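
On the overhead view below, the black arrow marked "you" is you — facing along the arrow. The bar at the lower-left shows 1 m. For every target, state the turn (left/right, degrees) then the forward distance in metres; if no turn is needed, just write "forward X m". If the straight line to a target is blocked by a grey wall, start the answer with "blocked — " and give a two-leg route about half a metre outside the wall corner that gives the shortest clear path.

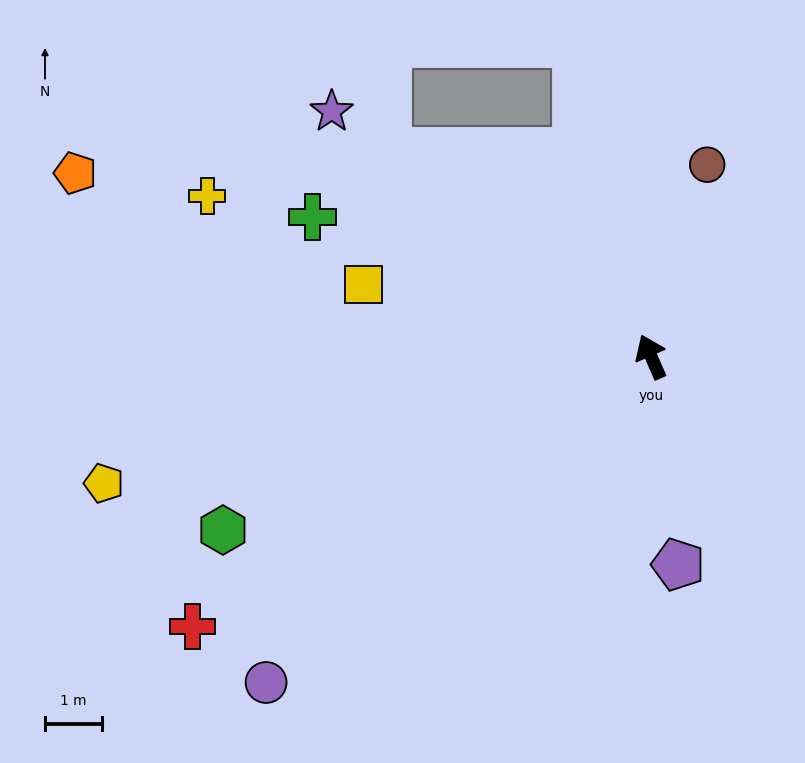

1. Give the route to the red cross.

turn left 97°, forward 9.4 m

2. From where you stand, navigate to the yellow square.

turn left 52°, forward 5.2 m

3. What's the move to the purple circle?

turn left 107°, forward 8.9 m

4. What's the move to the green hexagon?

turn left 88°, forward 8.1 m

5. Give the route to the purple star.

turn left 29°, forward 7.1 m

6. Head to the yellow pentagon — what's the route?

turn left 79°, forward 9.9 m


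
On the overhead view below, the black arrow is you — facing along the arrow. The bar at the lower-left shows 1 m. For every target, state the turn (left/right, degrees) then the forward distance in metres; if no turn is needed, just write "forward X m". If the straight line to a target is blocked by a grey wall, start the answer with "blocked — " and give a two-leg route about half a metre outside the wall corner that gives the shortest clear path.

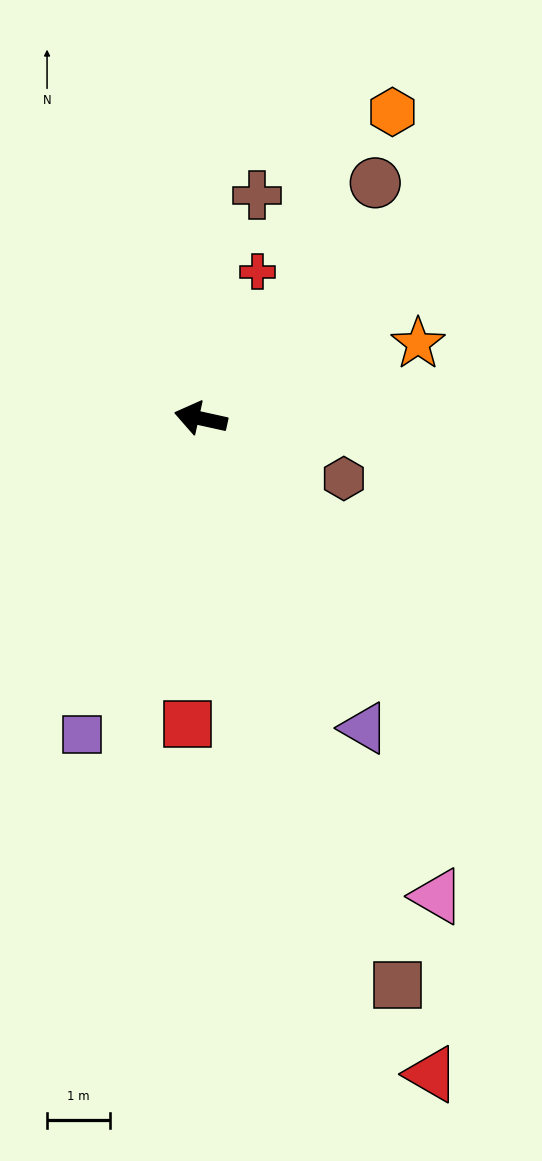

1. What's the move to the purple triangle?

turn left 130°, forward 5.6 m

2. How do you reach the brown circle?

turn right 114°, forward 4.7 m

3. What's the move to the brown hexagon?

turn left 170°, forward 2.5 m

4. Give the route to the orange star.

turn right 149°, forward 3.7 m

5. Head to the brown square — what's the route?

turn left 122°, forward 9.5 m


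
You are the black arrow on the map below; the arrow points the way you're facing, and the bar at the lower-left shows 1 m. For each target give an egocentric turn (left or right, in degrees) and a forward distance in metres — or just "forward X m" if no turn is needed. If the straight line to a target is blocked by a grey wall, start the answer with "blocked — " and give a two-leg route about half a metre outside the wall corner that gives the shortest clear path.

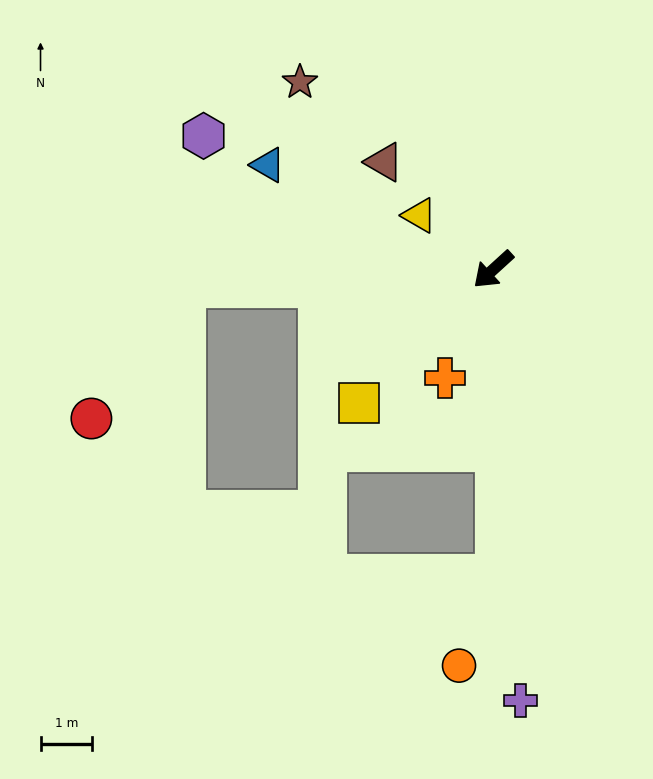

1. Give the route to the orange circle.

blocked — turn left 48°, forward 6.0 m, then turn right 23°, forward 1.9 m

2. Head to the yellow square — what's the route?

turn left 3°, forward 3.7 m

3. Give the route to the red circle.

blocked — turn right 39°, forward 6.0 m, then turn left 52°, forward 3.1 m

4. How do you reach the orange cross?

turn left 24°, forward 2.3 m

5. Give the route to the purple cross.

turn left 51°, forward 8.4 m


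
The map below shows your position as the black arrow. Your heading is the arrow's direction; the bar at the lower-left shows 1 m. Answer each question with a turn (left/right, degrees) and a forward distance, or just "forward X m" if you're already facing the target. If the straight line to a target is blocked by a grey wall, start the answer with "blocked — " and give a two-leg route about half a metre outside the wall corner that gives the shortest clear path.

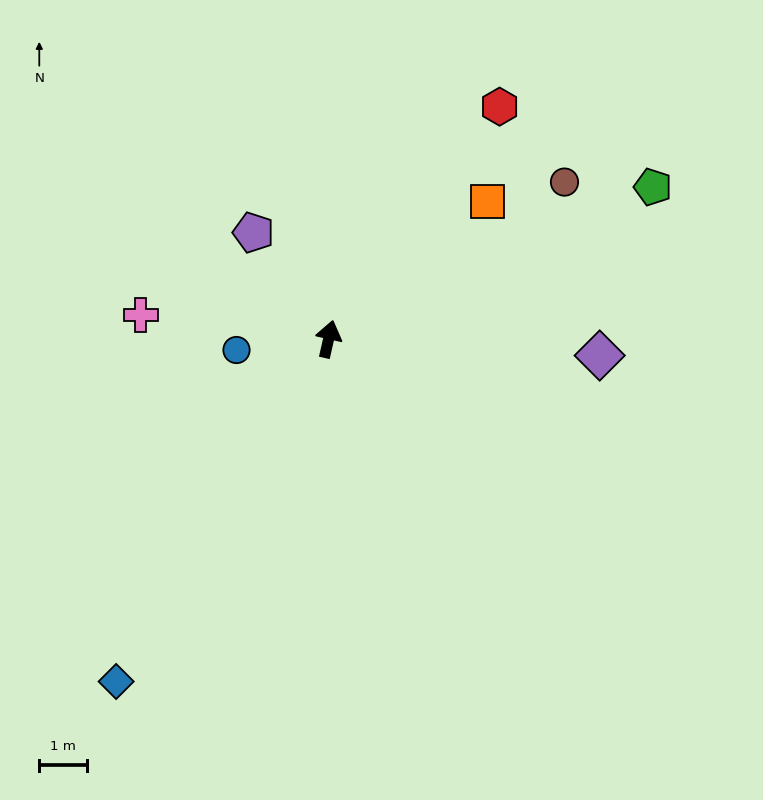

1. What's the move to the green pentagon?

turn right 52°, forward 7.5 m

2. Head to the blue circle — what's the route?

turn left 110°, forward 1.9 m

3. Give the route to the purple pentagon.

turn left 48°, forward 2.7 m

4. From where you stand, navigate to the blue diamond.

turn left 161°, forward 8.5 m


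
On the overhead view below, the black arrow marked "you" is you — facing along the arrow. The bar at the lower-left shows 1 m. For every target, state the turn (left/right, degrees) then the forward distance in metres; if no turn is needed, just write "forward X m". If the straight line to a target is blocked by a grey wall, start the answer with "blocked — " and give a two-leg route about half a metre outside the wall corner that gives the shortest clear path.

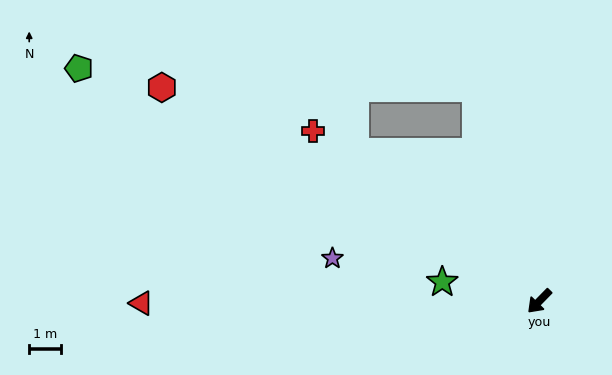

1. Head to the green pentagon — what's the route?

turn right 72°, forward 16.2 m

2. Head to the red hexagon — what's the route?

turn right 75°, forward 13.6 m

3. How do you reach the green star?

turn right 57°, forward 3.1 m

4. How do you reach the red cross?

turn right 83°, forward 8.9 m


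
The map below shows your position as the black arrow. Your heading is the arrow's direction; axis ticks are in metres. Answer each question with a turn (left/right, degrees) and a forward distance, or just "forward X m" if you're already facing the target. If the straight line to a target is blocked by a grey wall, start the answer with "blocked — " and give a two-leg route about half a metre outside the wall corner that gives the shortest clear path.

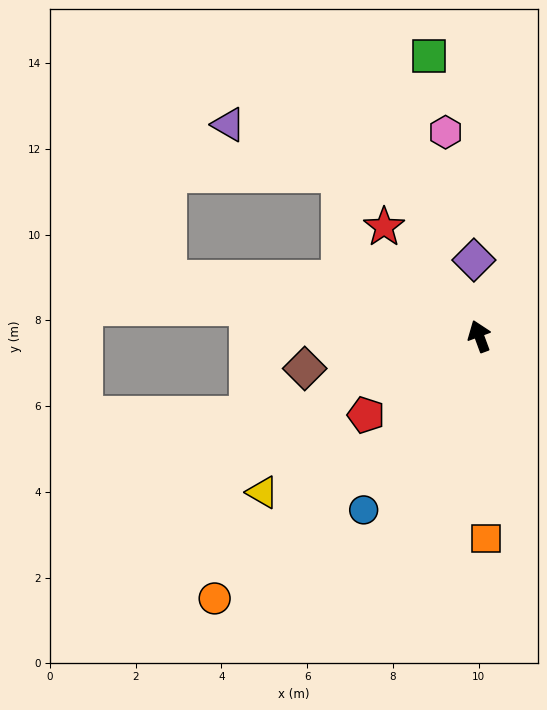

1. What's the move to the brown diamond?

turn left 80°, forward 4.1 m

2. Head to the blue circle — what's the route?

turn left 126°, forward 4.9 m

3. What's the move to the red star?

turn left 21°, forward 3.4 m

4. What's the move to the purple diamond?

turn right 16°, forward 1.8 m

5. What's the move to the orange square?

turn left 162°, forward 4.7 m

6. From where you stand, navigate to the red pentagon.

turn left 105°, forward 3.2 m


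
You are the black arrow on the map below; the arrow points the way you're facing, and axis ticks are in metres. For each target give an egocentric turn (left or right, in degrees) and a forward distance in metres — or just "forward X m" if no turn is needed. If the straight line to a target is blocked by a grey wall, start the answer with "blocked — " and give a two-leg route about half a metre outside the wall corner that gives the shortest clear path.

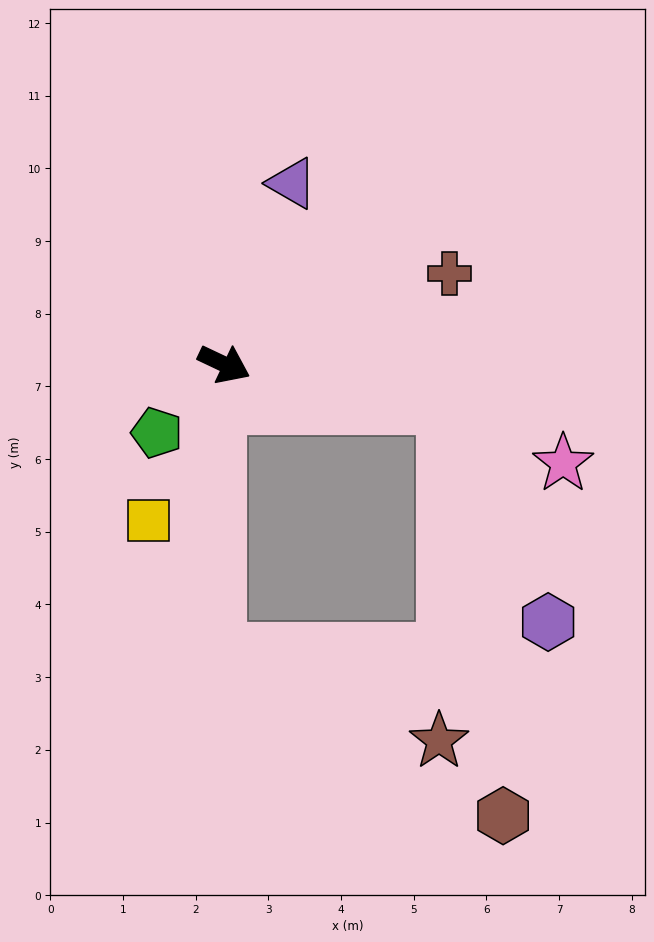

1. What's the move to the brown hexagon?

blocked — turn left 16°, forward 3.1 m, then turn right 73°, forward 5.7 m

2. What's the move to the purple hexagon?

blocked — turn left 16°, forward 3.1 m, then turn right 56°, forward 3.3 m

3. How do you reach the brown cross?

turn left 47°, forward 3.3 m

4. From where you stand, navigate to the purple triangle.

turn left 95°, forward 2.7 m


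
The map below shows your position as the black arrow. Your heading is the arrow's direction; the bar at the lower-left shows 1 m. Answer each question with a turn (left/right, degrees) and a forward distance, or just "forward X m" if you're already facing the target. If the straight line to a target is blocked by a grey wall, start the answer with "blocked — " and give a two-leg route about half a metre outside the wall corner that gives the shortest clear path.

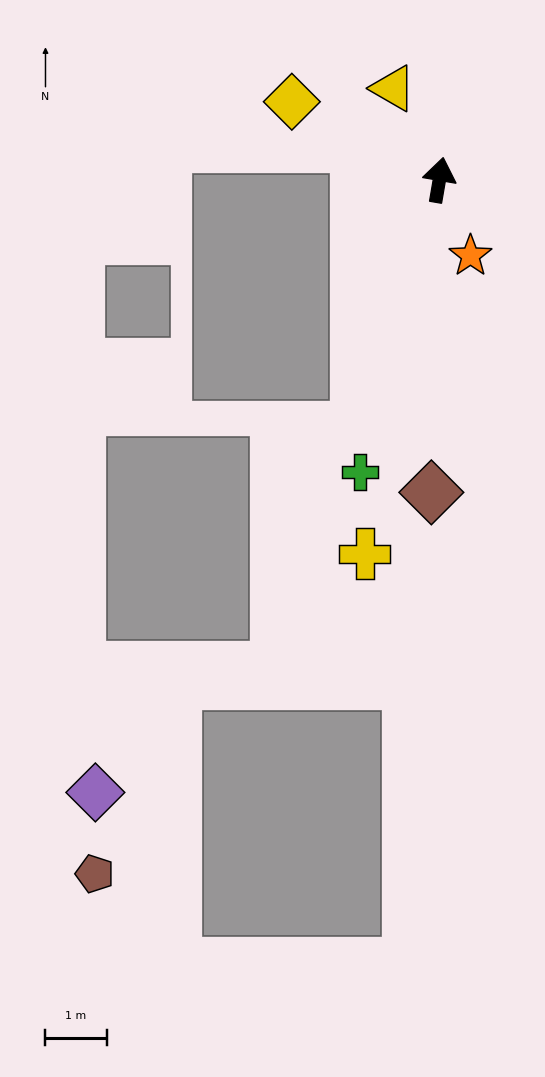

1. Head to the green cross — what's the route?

turn left 175°, forward 5.0 m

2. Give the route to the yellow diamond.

turn left 72°, forward 2.7 m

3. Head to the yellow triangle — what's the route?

turn left 37°, forward 1.7 m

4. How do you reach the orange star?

turn right 148°, forward 1.3 m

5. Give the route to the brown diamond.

turn right 172°, forward 5.1 m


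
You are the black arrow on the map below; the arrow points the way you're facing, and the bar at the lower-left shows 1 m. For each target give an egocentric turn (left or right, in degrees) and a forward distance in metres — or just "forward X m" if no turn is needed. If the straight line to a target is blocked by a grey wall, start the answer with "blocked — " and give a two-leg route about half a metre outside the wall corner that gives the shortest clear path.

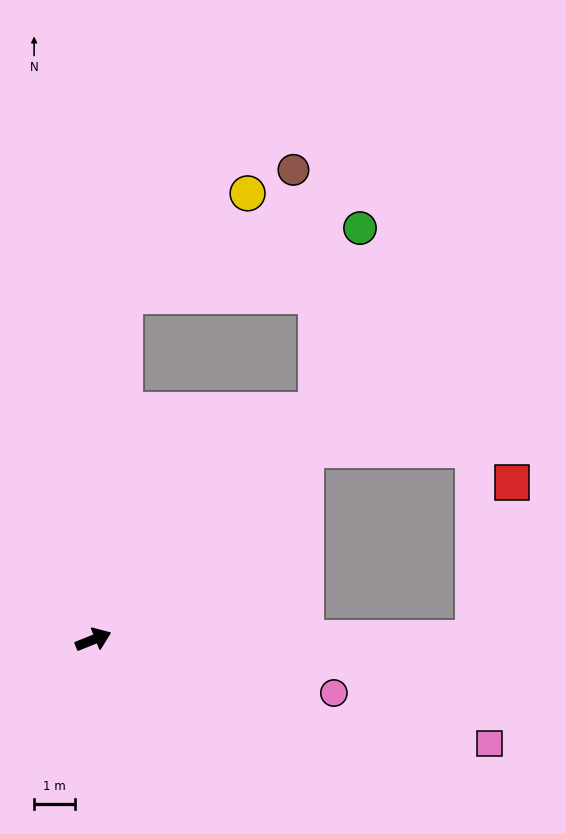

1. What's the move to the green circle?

blocked — turn left 24°, forward 7.8 m, then turn left 30°, forward 4.5 m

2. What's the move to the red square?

blocked — turn right 21°, forward 9.2 m, then turn left 75°, forward 3.9 m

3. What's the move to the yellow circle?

blocked — turn left 63°, forward 8.4 m, then turn right 45°, forward 3.9 m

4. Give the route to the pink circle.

turn right 34°, forward 6.0 m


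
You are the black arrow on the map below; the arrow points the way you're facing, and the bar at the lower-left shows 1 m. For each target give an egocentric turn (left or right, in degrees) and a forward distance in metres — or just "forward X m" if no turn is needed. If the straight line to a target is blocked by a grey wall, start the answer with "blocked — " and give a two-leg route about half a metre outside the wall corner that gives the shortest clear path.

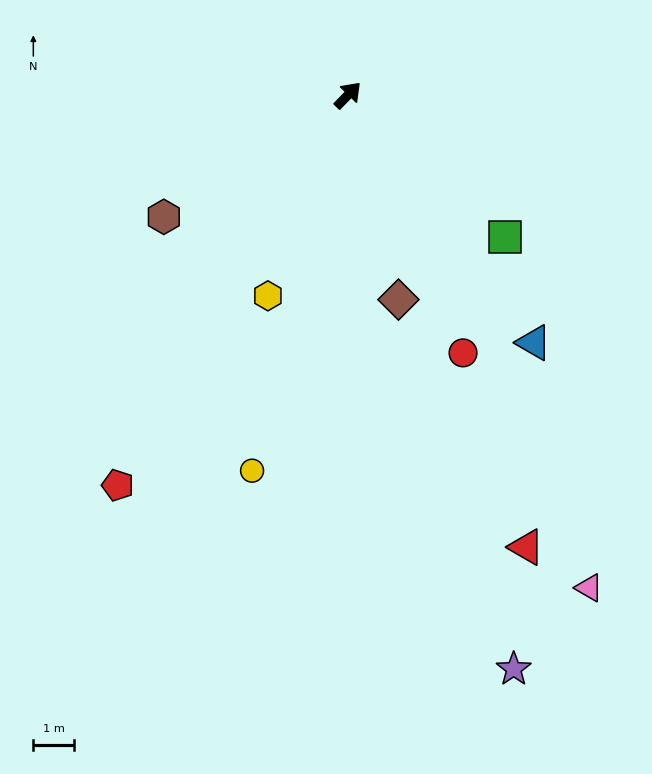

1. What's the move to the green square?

turn right 88°, forward 5.2 m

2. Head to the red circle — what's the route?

turn right 112°, forward 7.0 m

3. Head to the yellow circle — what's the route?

turn right 150°, forward 9.6 m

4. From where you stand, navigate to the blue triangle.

turn right 99°, forward 7.7 m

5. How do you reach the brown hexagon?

turn left 168°, forward 5.5 m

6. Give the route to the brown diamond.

turn right 122°, forward 5.2 m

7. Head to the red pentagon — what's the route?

turn right 166°, forward 11.2 m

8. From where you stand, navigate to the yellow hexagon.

turn right 158°, forward 5.3 m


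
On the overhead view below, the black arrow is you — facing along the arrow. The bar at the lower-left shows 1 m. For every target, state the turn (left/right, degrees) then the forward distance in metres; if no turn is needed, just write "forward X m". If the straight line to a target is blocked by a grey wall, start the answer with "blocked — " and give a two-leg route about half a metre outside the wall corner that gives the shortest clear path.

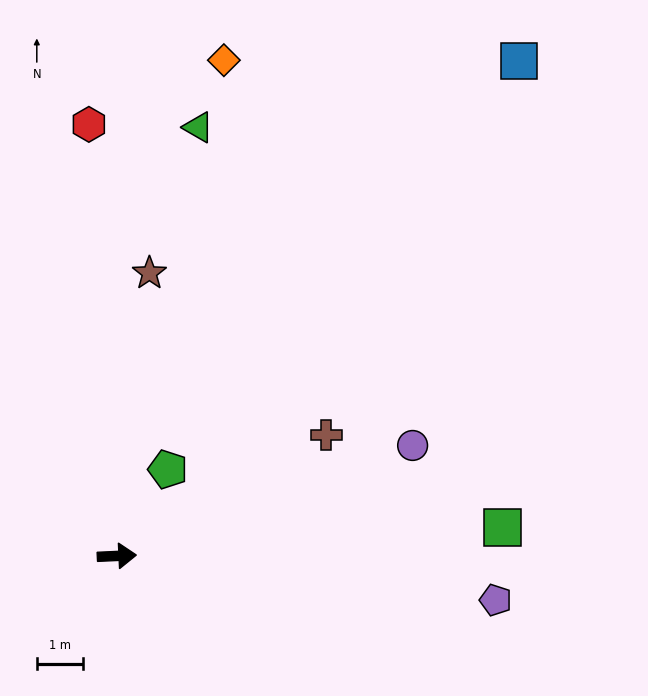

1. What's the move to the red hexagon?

turn left 91°, forward 9.4 m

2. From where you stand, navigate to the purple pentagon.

turn right 9°, forward 8.3 m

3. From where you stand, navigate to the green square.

forward 8.4 m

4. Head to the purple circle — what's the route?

turn left 18°, forward 6.9 m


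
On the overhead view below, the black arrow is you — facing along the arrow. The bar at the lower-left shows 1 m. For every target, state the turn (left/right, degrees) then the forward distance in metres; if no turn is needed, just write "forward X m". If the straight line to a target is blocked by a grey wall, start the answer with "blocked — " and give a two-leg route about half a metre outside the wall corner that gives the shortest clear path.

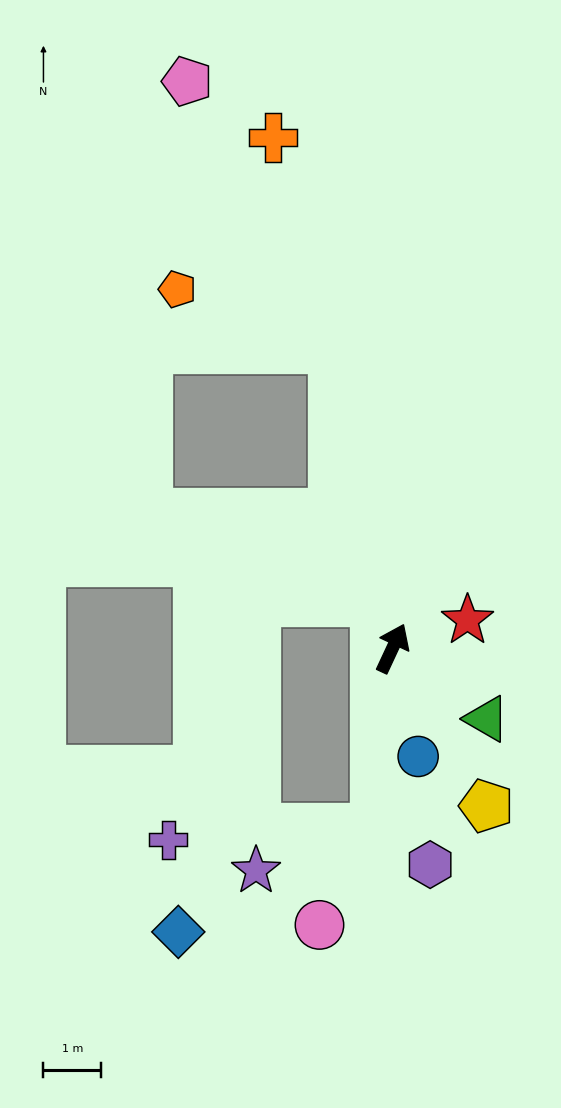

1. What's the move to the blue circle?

turn right 142°, forward 1.9 m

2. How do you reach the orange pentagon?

blocked — turn left 36°, forward 5.3 m, then turn left 58°, forward 2.9 m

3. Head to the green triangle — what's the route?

turn right 102°, forward 2.0 m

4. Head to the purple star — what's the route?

blocked — turn right 161°, forward 3.1 m, then turn right 64°, forward 2.2 m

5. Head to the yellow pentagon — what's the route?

turn right 124°, forward 3.2 m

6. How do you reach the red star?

turn right 45°, forward 1.4 m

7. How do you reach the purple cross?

blocked — turn right 161°, forward 3.1 m, then turn right 81°, forward 3.6 m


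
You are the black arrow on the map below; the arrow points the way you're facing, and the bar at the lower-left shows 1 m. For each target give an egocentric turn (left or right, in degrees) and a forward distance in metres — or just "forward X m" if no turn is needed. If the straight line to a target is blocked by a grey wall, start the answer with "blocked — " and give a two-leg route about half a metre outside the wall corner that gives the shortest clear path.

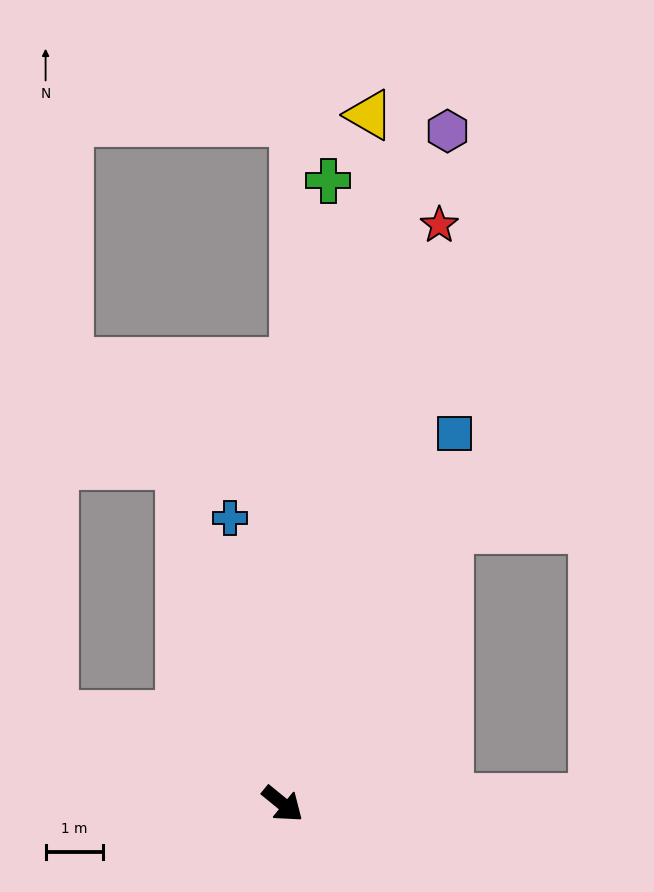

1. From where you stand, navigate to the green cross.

turn left 125°, forward 10.8 m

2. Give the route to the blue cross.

turn left 140°, forward 5.0 m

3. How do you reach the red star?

turn left 114°, forward 10.4 m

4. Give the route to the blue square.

turn left 104°, forward 7.1 m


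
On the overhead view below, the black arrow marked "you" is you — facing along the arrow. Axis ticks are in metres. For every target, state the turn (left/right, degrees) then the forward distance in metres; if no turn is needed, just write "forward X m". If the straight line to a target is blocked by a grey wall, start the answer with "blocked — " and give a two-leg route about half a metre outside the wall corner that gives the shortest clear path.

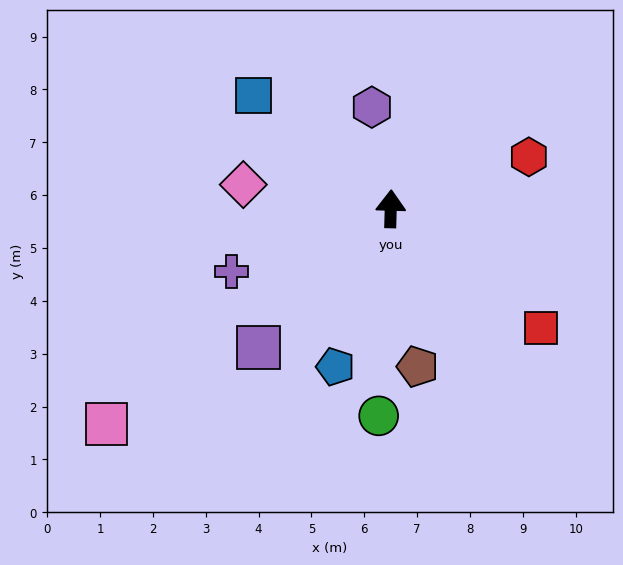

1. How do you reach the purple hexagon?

turn left 12°, forward 2.0 m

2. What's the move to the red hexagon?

turn right 68°, forward 2.8 m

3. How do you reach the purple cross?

turn left 113°, forward 3.2 m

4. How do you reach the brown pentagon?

turn right 169°, forward 3.0 m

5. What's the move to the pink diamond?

turn left 82°, forward 2.8 m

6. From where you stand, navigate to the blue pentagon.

turn left 162°, forward 3.2 m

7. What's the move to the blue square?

turn left 52°, forward 3.4 m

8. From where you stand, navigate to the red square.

turn right 127°, forward 3.6 m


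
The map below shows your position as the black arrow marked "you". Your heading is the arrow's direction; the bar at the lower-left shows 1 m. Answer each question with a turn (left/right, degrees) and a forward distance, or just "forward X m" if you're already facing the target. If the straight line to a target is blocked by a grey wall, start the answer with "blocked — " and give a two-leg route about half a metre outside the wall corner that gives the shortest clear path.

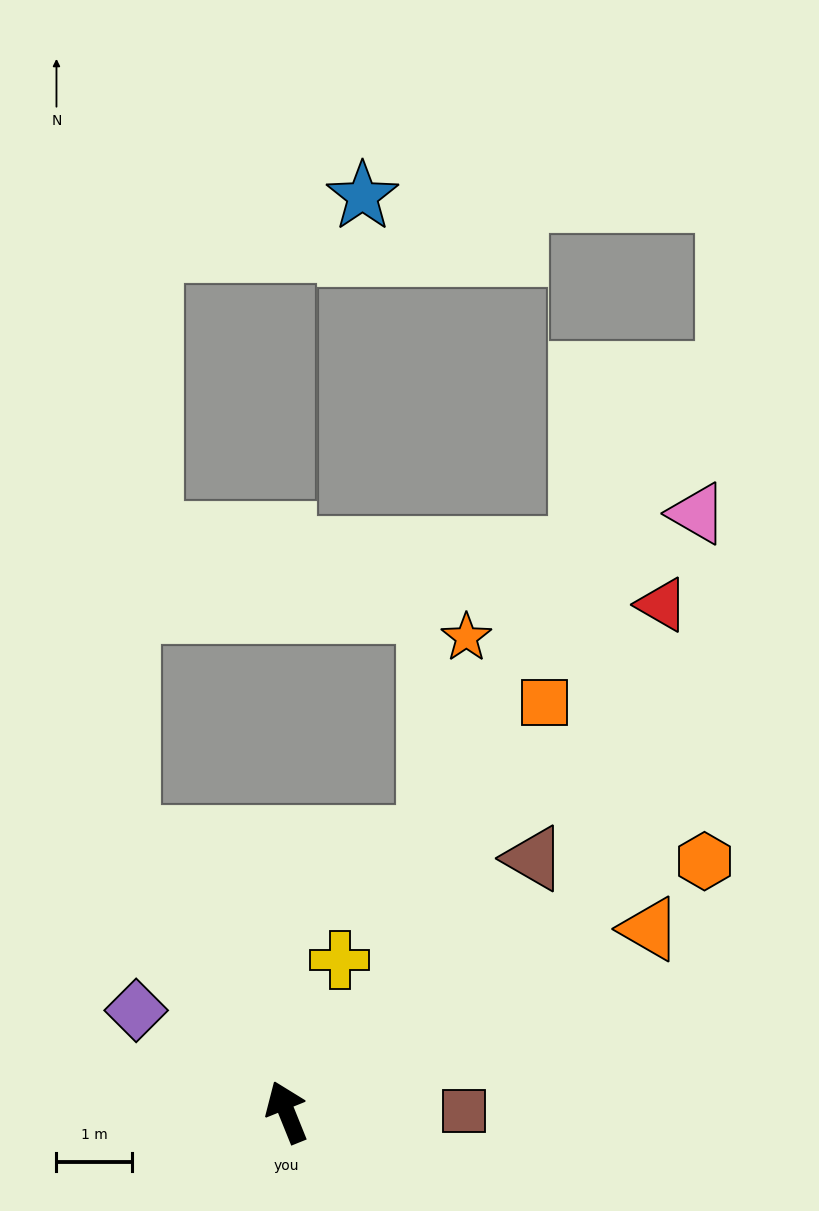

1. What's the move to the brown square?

turn right 112°, forward 2.3 m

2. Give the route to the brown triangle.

turn right 66°, forward 4.7 m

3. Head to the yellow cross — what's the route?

turn right 41°, forward 2.1 m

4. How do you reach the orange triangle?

turn right 85°, forward 5.4 m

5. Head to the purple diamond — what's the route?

turn left 34°, forward 2.4 m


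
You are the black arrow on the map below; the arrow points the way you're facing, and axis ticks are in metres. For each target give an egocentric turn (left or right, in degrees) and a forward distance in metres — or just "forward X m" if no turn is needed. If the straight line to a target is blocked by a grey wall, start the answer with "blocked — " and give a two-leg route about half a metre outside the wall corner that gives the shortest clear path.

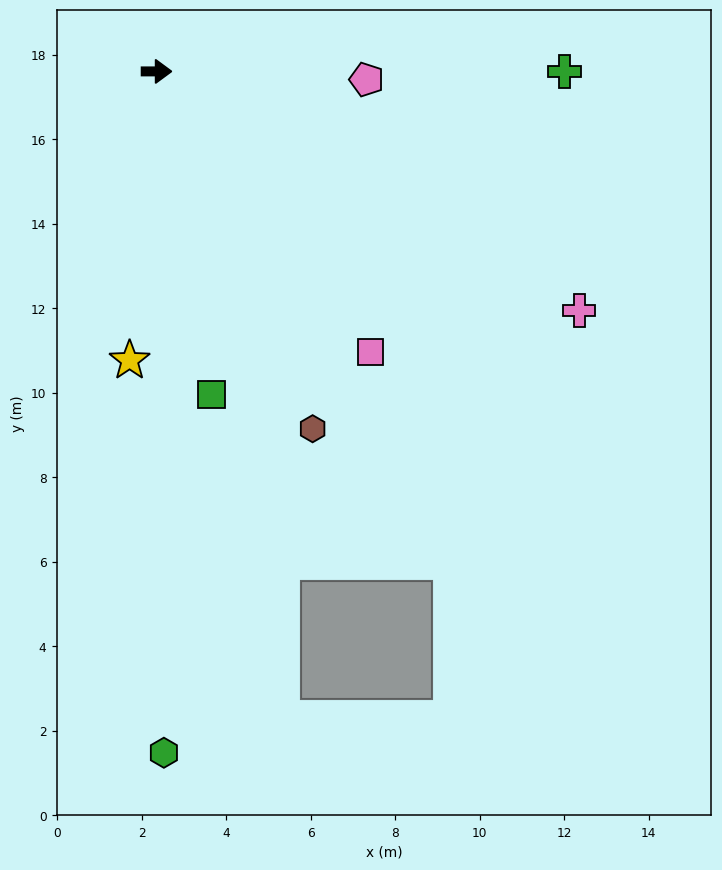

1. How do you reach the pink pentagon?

turn right 2°, forward 5.0 m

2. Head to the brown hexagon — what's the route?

turn right 66°, forward 9.2 m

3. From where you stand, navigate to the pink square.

turn right 53°, forward 8.4 m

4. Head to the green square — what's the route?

turn right 80°, forward 7.8 m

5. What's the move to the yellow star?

turn right 95°, forward 6.9 m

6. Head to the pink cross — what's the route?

turn right 29°, forward 11.5 m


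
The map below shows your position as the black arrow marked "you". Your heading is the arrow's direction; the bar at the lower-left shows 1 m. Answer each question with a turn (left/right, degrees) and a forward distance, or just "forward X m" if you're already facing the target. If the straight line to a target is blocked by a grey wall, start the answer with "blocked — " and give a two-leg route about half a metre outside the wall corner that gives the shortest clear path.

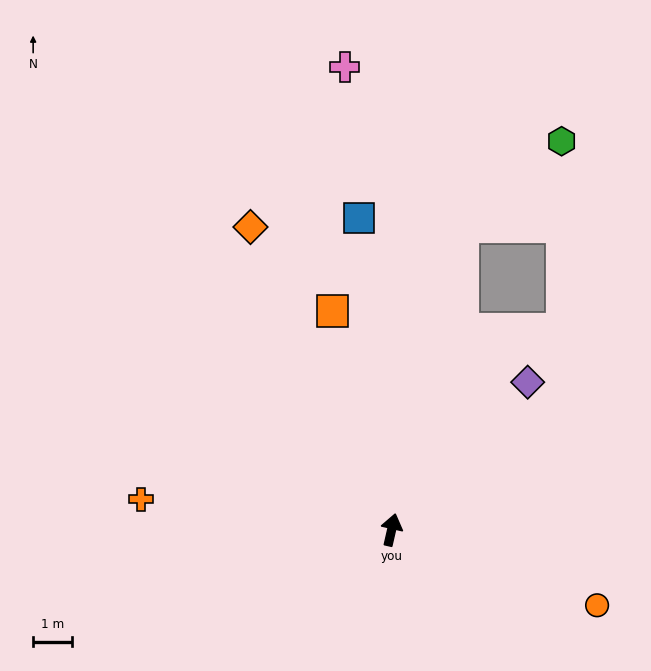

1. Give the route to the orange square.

turn left 28°, forward 5.8 m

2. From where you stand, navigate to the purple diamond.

turn right 30°, forward 5.1 m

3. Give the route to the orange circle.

turn right 97°, forward 5.6 m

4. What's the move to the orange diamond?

turn left 38°, forward 8.5 m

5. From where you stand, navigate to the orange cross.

turn left 96°, forward 6.4 m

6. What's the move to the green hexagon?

blocked — forward 7.9 m, then turn right 36°, forward 3.3 m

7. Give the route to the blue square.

turn left 19°, forward 8.0 m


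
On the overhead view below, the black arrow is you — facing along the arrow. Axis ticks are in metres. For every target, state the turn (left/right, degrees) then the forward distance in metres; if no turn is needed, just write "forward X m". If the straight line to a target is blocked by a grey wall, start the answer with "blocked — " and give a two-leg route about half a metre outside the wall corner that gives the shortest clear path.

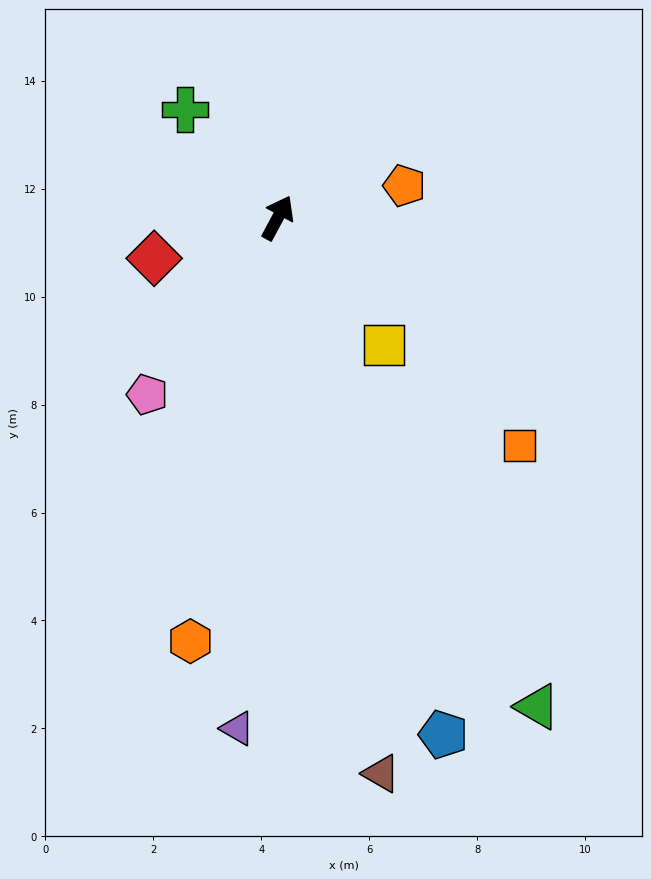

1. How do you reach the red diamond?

turn left 136°, forward 2.4 m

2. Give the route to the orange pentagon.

turn right 48°, forward 2.4 m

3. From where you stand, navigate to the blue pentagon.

turn right 134°, forward 10.1 m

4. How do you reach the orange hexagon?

turn right 163°, forward 8.0 m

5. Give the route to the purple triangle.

turn right 156°, forward 9.5 m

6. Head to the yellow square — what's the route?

turn right 112°, forward 3.1 m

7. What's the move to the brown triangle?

turn right 141°, forward 10.5 m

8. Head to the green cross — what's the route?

turn left 69°, forward 2.6 m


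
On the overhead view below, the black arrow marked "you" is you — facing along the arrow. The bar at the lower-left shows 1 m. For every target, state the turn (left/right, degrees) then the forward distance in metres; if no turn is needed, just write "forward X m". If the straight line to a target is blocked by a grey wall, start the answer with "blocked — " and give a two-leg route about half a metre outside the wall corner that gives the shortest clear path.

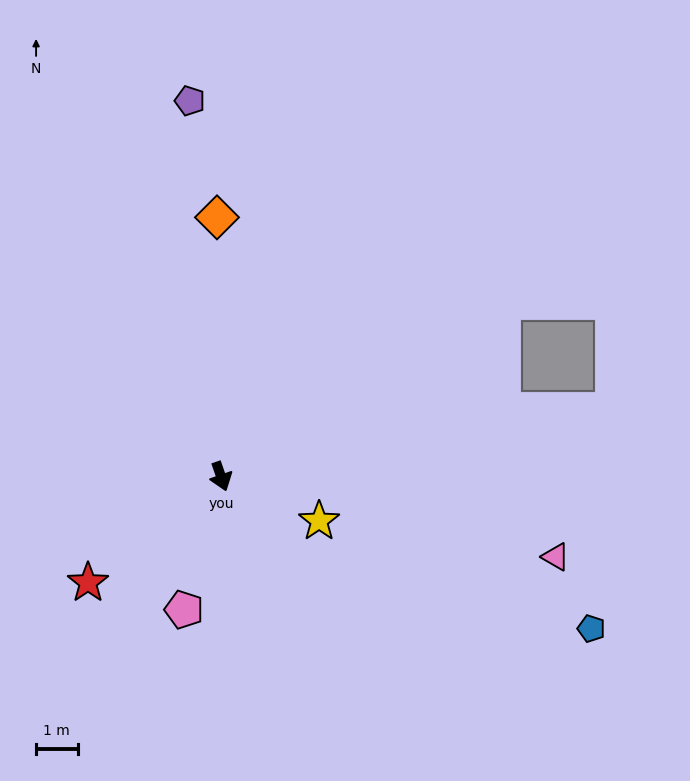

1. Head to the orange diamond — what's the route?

turn left 162°, forward 6.2 m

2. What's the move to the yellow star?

turn left 46°, forward 2.6 m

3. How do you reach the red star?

turn right 71°, forward 4.1 m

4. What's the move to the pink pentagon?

turn right 35°, forward 3.3 m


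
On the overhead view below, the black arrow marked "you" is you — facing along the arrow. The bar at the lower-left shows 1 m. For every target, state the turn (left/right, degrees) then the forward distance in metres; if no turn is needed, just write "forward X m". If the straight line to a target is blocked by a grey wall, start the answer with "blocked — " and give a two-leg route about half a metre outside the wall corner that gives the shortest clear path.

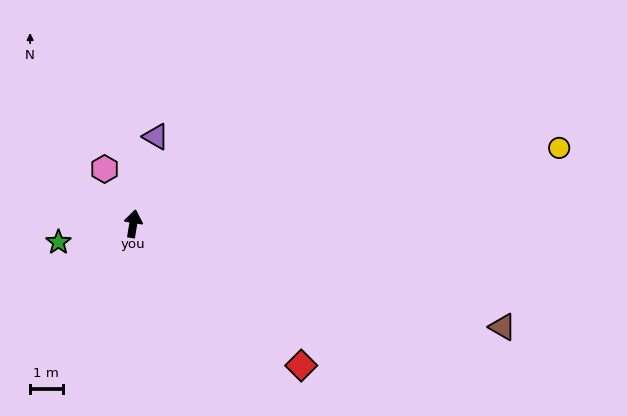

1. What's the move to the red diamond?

turn right 121°, forward 6.8 m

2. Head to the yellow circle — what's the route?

turn right 71°, forward 13.3 m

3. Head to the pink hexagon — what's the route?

turn left 37°, forward 1.9 m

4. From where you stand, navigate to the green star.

turn left 113°, forward 2.4 m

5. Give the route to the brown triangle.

turn right 96°, forward 11.8 m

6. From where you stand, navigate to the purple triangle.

turn right 5°, forward 2.8 m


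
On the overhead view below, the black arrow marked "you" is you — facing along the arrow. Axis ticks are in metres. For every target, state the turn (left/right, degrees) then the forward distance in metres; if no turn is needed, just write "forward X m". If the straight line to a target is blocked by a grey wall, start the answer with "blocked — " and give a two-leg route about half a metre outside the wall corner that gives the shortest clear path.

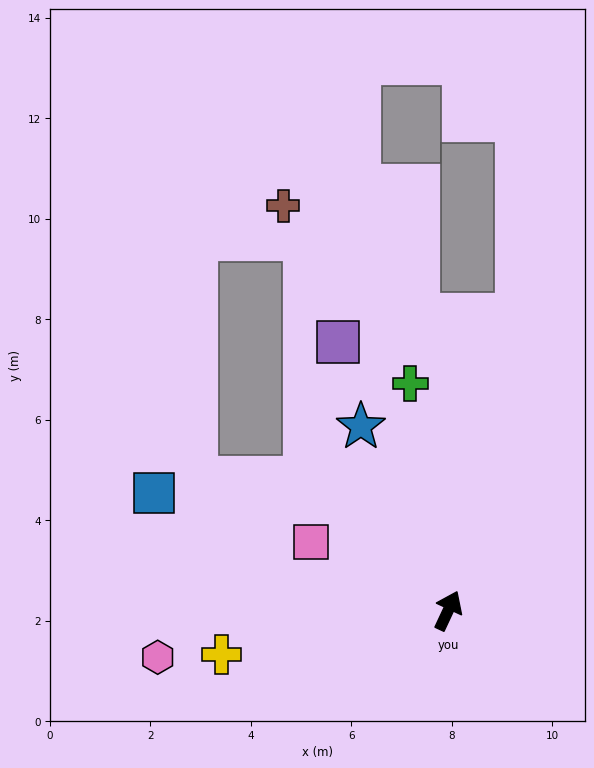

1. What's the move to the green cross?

turn left 34°, forward 4.6 m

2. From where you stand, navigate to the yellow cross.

turn left 126°, forward 4.6 m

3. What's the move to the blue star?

turn left 50°, forward 4.1 m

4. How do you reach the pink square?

turn left 88°, forward 3.1 m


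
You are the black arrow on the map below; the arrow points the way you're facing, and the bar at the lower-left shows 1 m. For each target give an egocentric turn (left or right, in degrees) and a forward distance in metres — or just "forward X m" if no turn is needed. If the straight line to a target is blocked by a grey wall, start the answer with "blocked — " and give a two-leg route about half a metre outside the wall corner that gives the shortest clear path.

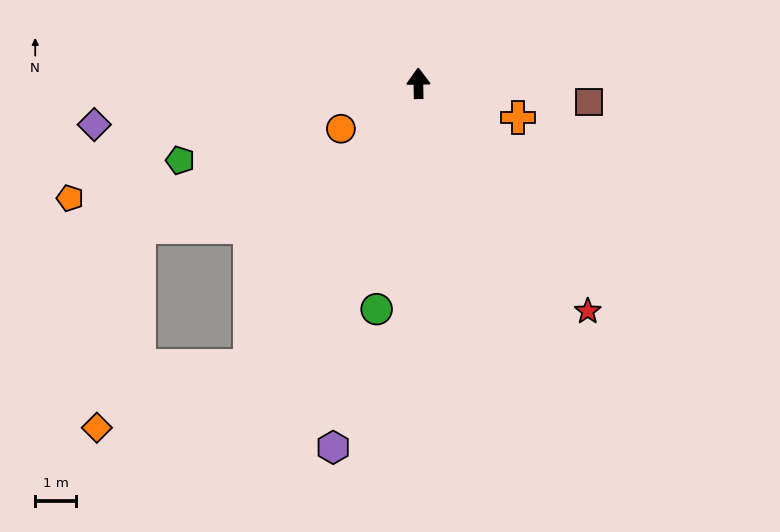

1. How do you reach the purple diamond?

turn left 96°, forward 8.0 m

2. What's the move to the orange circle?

turn left 119°, forward 2.2 m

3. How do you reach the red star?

turn right 144°, forward 6.9 m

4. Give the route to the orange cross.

turn right 110°, forward 2.6 m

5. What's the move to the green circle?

turn left 169°, forward 5.6 m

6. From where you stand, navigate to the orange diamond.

blocked — turn left 148°, forward 8.0 m, then turn right 37°, forward 4.1 m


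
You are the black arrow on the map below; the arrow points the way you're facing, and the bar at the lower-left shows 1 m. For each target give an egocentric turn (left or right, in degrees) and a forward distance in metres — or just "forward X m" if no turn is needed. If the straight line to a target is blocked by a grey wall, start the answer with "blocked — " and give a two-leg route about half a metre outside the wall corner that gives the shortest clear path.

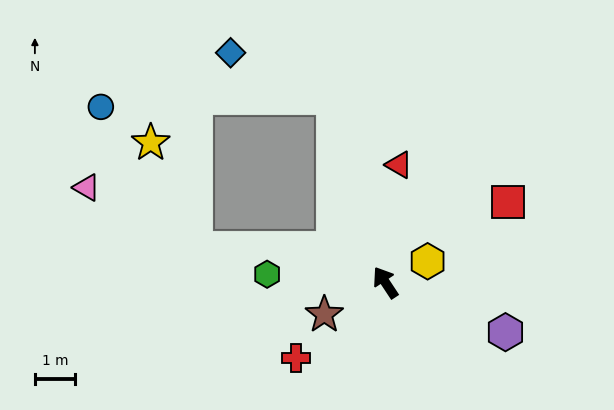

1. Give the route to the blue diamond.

blocked — turn right 17°, forward 4.8 m, then turn left 50°, forward 2.8 m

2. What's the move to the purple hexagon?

turn right 146°, forward 3.3 m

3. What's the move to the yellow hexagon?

turn right 97°, forward 1.2 m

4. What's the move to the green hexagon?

turn left 53°, forward 3.0 m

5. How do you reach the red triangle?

turn right 40°, forward 3.0 m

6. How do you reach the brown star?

turn left 84°, forward 1.7 m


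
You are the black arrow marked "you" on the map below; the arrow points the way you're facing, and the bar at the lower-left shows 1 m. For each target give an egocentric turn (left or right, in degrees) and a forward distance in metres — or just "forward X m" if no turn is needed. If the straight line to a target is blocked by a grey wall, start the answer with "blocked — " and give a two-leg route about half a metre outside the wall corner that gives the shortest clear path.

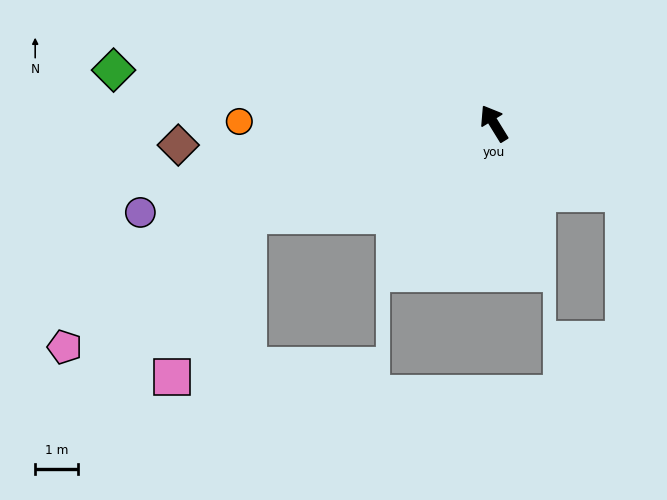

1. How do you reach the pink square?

blocked — turn left 79°, forward 6.2 m, then turn left 44°, forward 4.2 m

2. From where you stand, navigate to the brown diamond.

turn left 62°, forward 7.4 m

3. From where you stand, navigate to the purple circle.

turn left 72°, forward 8.6 m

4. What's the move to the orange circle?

turn left 58°, forward 6.0 m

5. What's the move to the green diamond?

turn left 50°, forward 9.0 m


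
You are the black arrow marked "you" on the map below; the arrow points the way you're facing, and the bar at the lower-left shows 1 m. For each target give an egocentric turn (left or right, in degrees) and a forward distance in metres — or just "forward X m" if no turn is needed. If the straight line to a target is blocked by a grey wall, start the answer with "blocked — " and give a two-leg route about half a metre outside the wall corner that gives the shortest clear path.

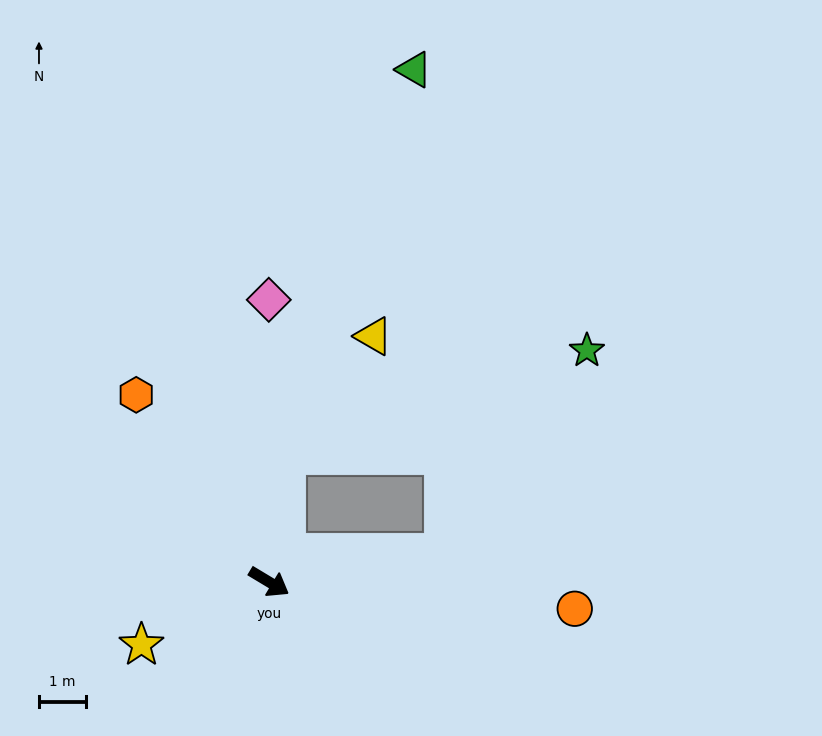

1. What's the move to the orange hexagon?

turn left 156°, forward 4.9 m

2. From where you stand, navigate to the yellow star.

turn right 123°, forward 3.0 m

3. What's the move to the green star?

blocked — turn left 41°, forward 3.8 m, then turn left 45°, forward 5.3 m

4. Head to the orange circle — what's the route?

turn left 26°, forward 6.6 m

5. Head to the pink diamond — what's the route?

turn left 121°, forward 6.0 m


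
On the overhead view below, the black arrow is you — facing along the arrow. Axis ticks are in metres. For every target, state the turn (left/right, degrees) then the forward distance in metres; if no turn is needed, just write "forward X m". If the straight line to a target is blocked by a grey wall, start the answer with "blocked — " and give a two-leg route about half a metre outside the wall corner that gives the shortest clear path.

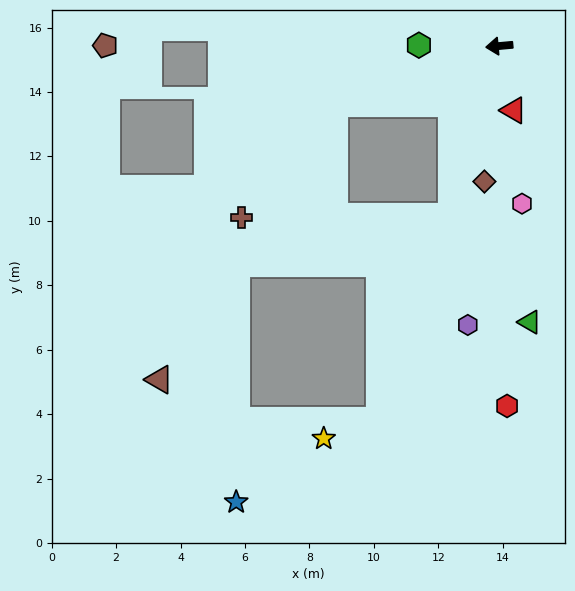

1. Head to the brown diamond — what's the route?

turn left 79°, forward 4.2 m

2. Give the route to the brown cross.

blocked — turn left 14°, forward 5.4 m, then turn left 32°, forward 4.6 m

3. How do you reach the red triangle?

turn left 97°, forward 2.0 m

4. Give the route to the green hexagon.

turn right 6°, forward 2.5 m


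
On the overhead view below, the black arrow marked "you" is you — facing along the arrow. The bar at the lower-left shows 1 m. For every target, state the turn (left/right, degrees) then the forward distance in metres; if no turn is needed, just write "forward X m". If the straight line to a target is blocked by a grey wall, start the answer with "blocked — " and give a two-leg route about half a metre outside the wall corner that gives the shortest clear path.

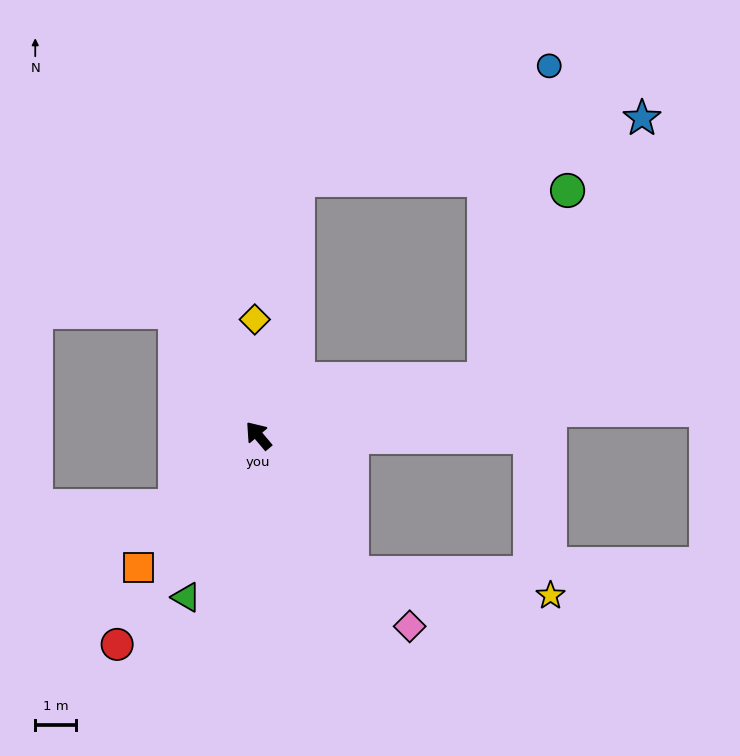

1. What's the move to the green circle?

blocked — turn right 116°, forward 5.7 m, then turn left 52°, forward 5.0 m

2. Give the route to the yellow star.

blocked — turn left 174°, forward 4.1 m, then turn left 49°, forward 4.9 m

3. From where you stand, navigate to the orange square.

turn left 98°, forward 4.3 m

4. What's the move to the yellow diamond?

turn right 38°, forward 2.8 m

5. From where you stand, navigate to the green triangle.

turn left 116°, forward 4.3 m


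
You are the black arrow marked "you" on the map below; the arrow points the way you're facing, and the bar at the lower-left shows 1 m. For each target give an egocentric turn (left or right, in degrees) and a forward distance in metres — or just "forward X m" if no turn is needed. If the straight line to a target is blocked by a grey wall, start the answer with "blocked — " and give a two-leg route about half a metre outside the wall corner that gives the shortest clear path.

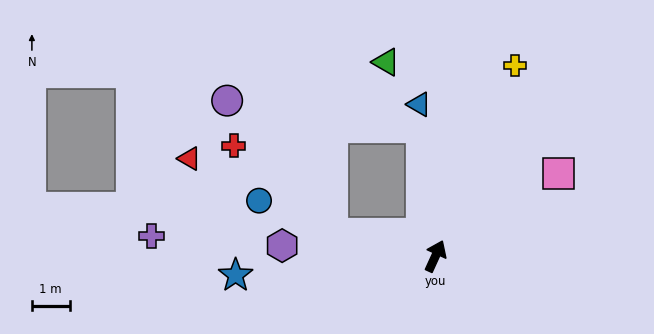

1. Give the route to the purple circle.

blocked — turn left 103°, forward 2.8 m, then turn right 40°, forward 4.5 m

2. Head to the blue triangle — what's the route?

turn left 31°, forward 4.1 m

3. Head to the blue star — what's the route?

turn left 120°, forward 5.3 m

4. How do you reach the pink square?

turn right 32°, forward 3.9 m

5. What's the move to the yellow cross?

forward 5.5 m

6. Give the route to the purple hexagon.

turn left 111°, forward 4.1 m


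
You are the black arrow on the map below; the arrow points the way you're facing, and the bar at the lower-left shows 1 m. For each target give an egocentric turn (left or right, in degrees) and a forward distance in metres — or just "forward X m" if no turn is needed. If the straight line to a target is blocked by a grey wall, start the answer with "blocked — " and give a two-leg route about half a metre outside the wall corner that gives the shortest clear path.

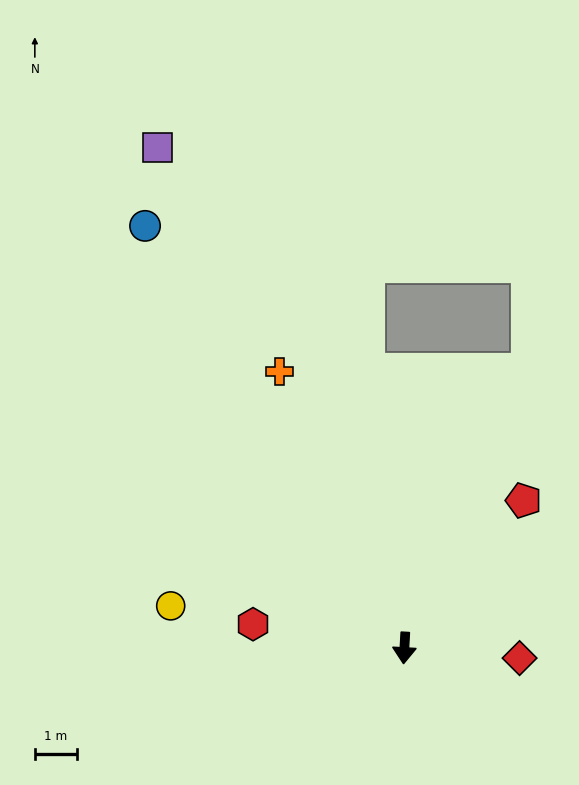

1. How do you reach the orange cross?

turn right 152°, forward 7.2 m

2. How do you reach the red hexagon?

turn right 96°, forward 3.6 m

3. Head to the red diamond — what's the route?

turn left 88°, forward 2.7 m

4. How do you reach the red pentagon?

turn left 144°, forward 4.5 m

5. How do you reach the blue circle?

turn right 145°, forward 11.8 m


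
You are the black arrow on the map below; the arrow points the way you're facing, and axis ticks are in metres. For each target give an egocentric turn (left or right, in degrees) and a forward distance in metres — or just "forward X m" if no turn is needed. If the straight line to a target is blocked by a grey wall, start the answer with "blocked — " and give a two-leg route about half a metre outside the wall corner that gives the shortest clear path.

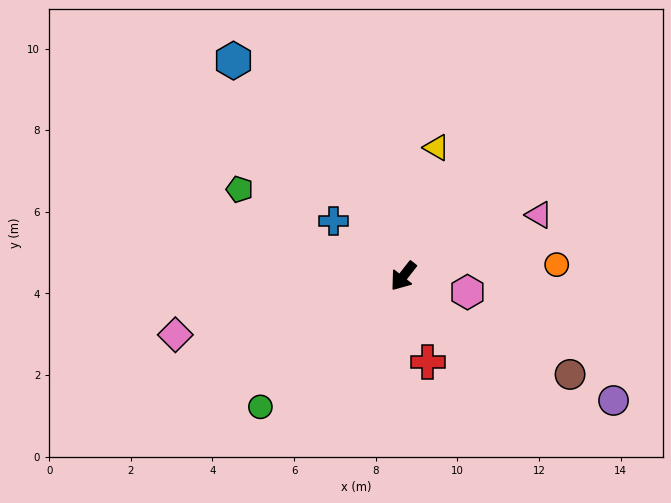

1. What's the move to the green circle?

turn right 9°, forward 4.7 m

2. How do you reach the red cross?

turn left 54°, forward 2.2 m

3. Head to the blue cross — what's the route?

turn right 90°, forward 2.2 m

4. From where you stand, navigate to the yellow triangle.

turn right 156°, forward 3.3 m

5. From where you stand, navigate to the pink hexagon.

turn left 114°, forward 1.6 m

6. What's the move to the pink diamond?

turn right 37°, forward 5.8 m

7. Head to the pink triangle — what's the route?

turn left 152°, forward 3.6 m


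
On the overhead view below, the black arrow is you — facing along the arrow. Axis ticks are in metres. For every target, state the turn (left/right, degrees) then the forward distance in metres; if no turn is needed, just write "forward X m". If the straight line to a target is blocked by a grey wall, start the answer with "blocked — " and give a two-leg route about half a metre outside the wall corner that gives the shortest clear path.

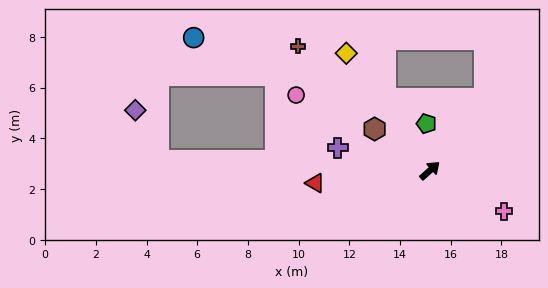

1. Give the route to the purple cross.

turn left 125°, forward 3.7 m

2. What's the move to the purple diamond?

blocked — turn left 136°, forward 10.7 m, then turn right 63°, forward 2.2 m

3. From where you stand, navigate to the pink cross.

turn right 70°, forward 3.3 m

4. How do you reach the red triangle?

turn left 145°, forward 4.6 m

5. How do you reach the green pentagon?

turn left 53°, forward 1.9 m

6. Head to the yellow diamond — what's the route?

turn left 84°, forward 5.7 m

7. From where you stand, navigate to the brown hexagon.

turn left 102°, forward 2.7 m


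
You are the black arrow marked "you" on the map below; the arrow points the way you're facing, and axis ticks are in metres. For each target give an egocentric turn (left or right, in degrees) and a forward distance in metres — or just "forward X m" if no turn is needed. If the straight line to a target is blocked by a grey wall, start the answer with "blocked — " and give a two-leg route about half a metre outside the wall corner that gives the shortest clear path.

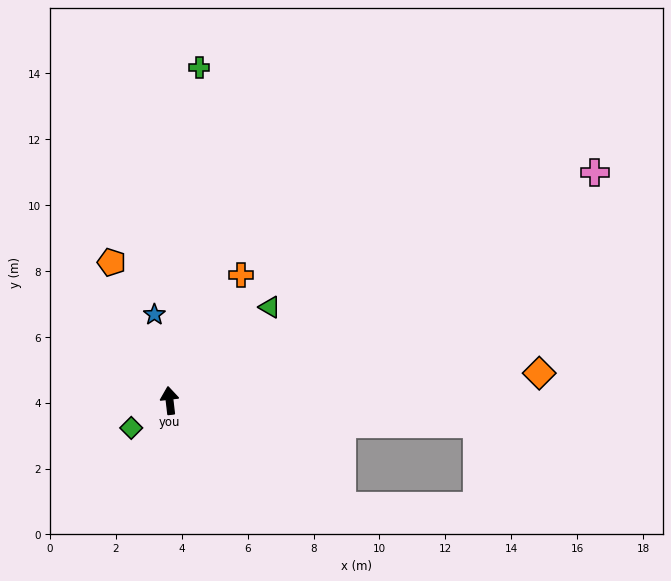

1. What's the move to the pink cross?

turn right 68°, forward 14.6 m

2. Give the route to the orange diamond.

turn right 92°, forward 11.2 m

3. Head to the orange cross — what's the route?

turn right 36°, forward 4.4 m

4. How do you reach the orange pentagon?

turn left 16°, forward 4.5 m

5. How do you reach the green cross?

turn right 12°, forward 10.1 m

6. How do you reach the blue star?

turn left 3°, forward 2.6 m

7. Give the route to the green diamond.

turn left 119°, forward 1.4 m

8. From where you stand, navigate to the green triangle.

turn right 54°, forward 4.2 m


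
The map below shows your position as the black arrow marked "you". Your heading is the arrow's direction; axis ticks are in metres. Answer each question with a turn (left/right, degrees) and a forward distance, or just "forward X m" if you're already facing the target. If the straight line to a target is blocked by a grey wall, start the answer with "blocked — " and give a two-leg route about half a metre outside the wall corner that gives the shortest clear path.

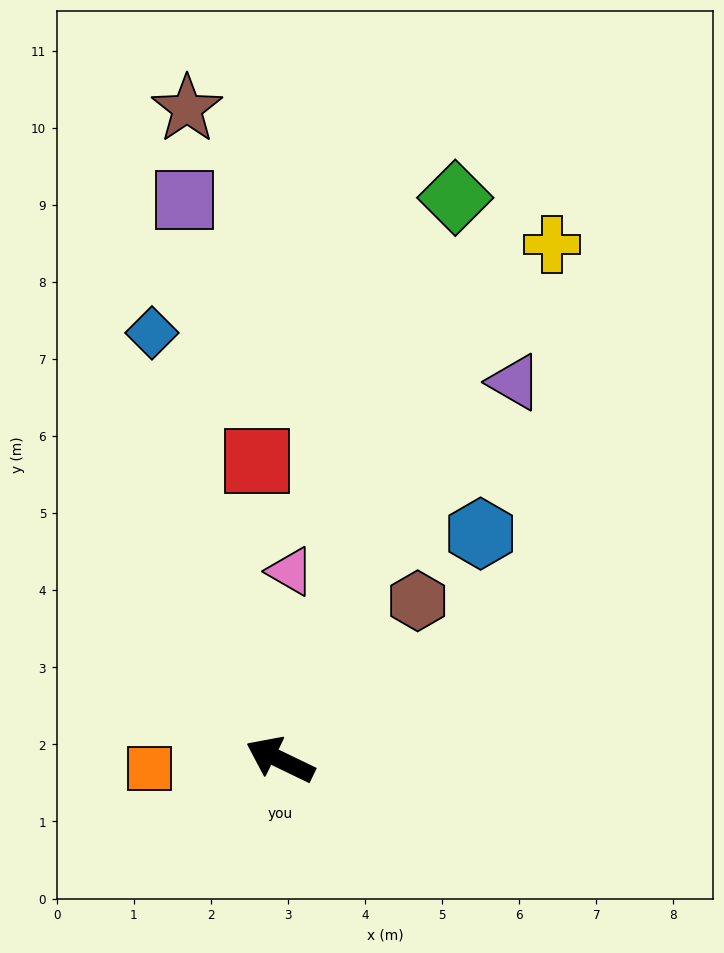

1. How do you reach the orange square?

turn left 30°, forward 1.7 m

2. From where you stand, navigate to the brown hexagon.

turn right 105°, forward 2.7 m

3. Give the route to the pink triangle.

turn right 67°, forward 2.4 m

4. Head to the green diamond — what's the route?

turn right 82°, forward 7.6 m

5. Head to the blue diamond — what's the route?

turn right 48°, forward 5.8 m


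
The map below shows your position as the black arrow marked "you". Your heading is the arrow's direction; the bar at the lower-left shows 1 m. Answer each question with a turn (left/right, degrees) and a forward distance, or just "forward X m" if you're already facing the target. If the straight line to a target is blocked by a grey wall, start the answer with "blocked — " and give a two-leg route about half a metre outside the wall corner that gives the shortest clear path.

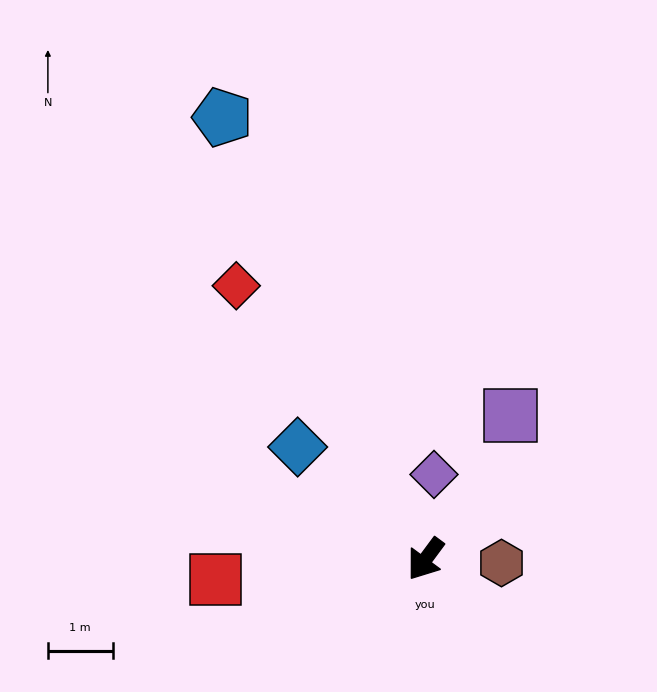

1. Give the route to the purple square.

turn right 174°, forward 2.6 m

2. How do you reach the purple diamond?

turn right 149°, forward 1.3 m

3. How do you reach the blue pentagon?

turn right 119°, forward 7.5 m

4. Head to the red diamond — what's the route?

turn right 109°, forward 5.1 m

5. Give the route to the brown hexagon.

turn left 124°, forward 1.2 m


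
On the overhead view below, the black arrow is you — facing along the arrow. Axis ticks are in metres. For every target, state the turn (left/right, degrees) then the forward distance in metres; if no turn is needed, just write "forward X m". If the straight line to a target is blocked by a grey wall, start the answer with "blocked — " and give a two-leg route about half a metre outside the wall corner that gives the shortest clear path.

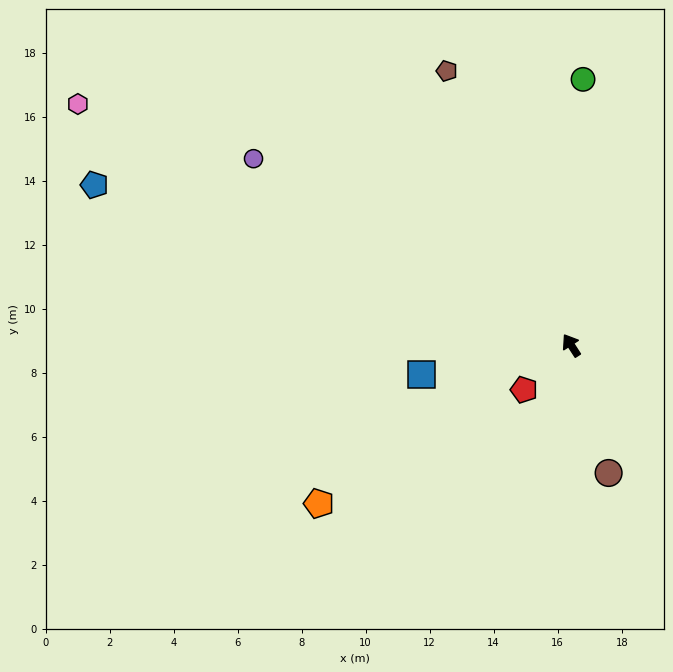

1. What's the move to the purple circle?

turn left 27°, forward 11.5 m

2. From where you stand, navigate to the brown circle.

turn left 163°, forward 4.2 m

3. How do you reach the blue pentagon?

turn left 39°, forward 15.7 m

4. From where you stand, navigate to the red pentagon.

turn left 100°, forward 2.0 m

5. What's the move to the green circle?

turn right 35°, forward 8.3 m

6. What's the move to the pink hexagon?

turn left 31°, forward 17.2 m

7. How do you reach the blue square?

turn left 68°, forward 4.8 m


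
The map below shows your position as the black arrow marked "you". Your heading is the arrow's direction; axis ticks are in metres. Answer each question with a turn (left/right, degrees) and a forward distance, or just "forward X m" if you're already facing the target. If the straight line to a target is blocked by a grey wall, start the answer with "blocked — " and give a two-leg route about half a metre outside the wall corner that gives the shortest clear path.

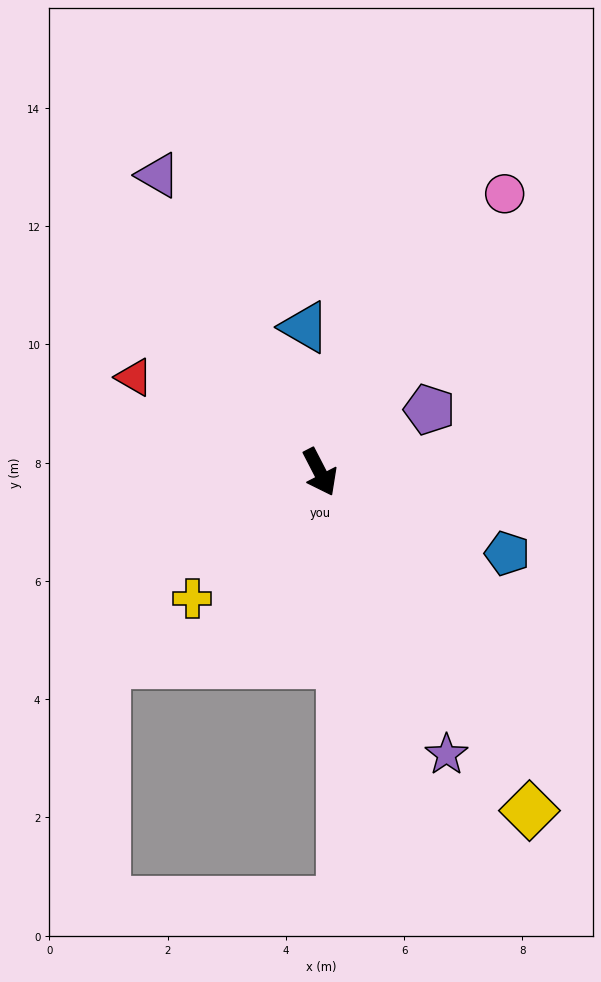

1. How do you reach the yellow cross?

turn right 73°, forward 3.0 m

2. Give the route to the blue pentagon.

turn left 39°, forward 3.5 m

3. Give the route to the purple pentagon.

turn left 92°, forward 2.1 m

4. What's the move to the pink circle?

turn left 119°, forward 5.7 m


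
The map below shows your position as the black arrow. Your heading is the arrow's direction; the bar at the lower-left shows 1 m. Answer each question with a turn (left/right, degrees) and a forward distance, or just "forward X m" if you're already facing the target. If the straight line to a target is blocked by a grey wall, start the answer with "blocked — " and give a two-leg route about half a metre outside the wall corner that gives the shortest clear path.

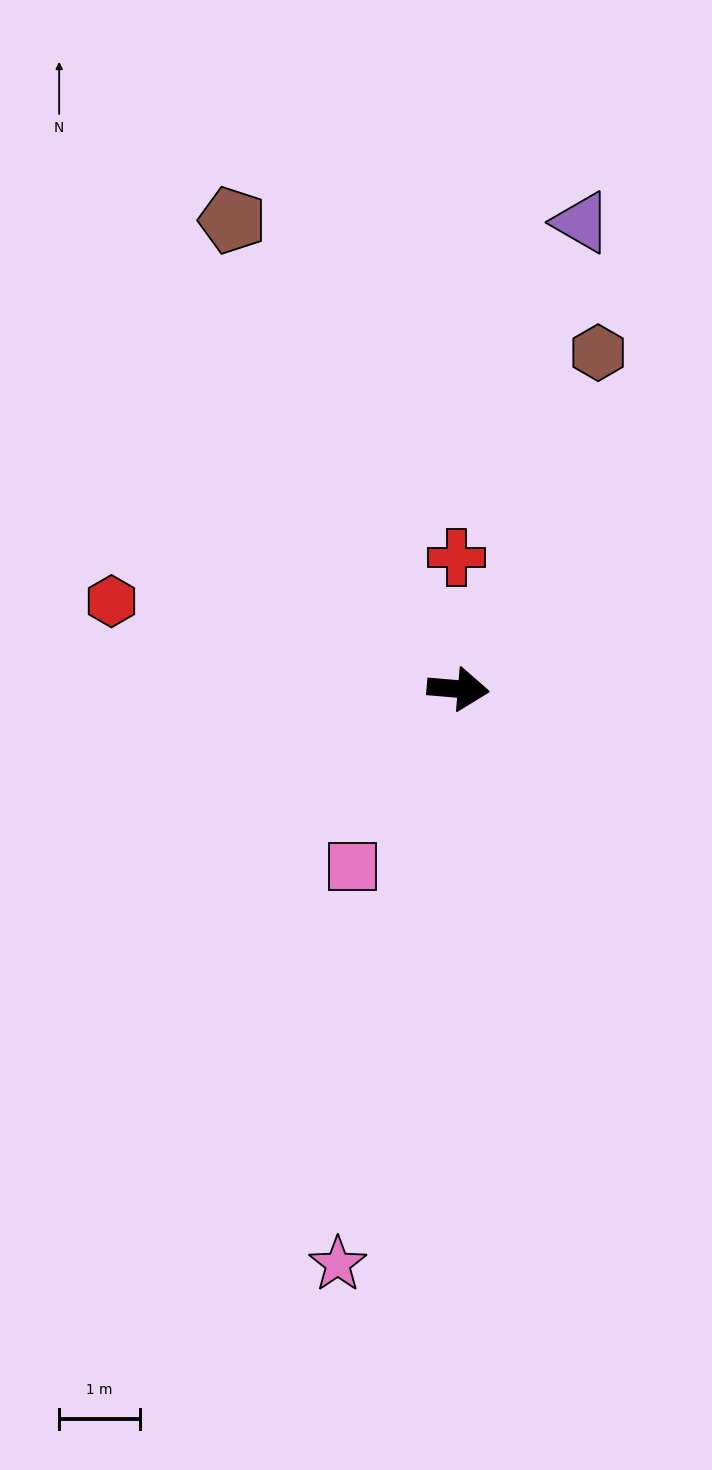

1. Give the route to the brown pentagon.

turn left 121°, forward 6.5 m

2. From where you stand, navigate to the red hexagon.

turn left 171°, forward 4.4 m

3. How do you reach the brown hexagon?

turn left 72°, forward 4.5 m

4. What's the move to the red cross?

turn left 96°, forward 1.6 m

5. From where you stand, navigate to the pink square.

turn right 116°, forward 2.6 m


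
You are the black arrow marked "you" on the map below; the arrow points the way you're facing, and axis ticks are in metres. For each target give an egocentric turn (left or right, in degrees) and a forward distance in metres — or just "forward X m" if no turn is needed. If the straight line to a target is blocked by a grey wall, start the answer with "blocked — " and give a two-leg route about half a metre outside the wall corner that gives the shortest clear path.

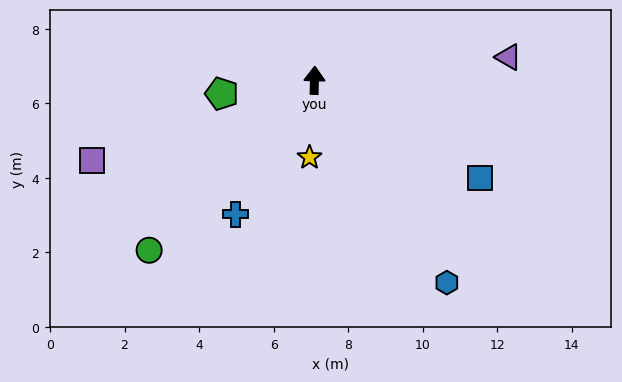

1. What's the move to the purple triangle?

turn right 82°, forward 5.2 m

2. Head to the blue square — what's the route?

turn right 119°, forward 5.2 m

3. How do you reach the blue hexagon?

turn right 145°, forward 6.5 m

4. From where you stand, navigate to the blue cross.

turn left 151°, forward 4.2 m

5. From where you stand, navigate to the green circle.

turn left 137°, forward 6.4 m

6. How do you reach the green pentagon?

turn left 100°, forward 2.5 m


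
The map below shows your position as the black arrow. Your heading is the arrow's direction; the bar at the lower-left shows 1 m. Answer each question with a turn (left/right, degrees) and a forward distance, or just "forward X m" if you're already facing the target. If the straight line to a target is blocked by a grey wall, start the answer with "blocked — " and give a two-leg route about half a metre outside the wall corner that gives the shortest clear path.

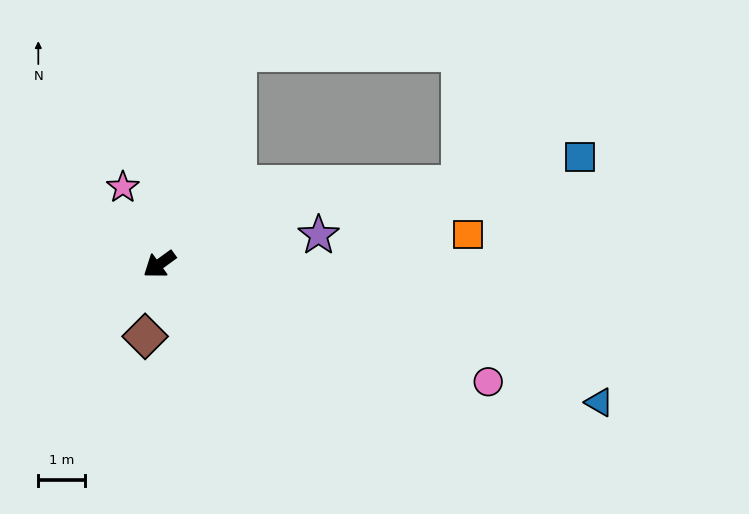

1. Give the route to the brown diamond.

turn left 43°, forward 1.6 m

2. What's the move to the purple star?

turn left 154°, forward 3.5 m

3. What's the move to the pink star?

turn right 101°, forward 1.8 m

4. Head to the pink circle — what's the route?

turn left 124°, forward 7.5 m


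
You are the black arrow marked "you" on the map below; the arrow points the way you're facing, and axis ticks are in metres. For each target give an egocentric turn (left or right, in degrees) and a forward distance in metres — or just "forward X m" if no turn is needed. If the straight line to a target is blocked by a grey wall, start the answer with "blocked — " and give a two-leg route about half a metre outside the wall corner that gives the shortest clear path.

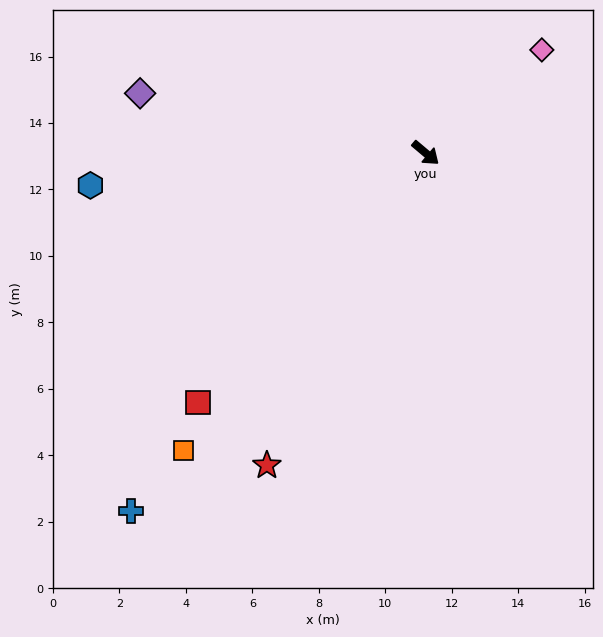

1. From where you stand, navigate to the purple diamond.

turn right 152°, forward 8.8 m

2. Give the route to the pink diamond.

turn left 82°, forward 4.7 m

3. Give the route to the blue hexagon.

turn right 134°, forward 10.1 m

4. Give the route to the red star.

turn right 77°, forward 10.5 m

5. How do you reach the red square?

turn right 92°, forward 10.2 m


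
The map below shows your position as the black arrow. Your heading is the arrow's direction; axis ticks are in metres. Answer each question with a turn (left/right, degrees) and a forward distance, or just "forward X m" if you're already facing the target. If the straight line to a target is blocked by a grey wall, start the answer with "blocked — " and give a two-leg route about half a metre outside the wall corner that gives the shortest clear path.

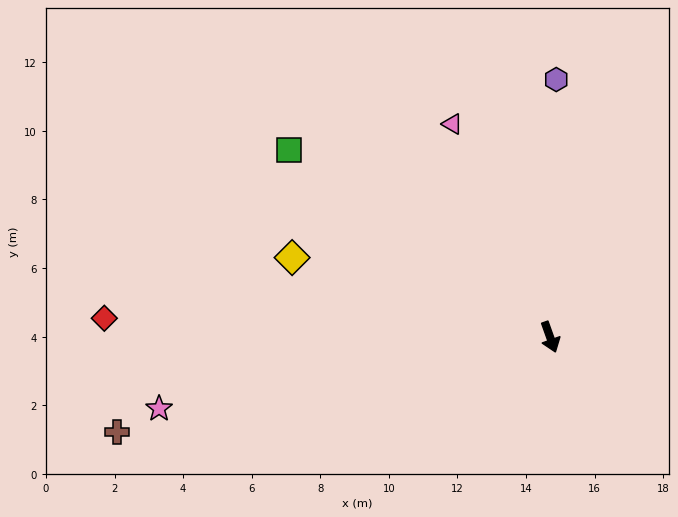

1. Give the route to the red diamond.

turn right 112°, forward 13.0 m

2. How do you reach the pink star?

turn right 99°, forward 11.6 m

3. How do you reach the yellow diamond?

turn right 127°, forward 7.9 m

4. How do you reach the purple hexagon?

turn left 159°, forward 7.5 m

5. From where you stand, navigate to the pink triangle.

turn right 175°, forward 6.8 m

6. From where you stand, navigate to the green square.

turn right 145°, forward 9.4 m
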